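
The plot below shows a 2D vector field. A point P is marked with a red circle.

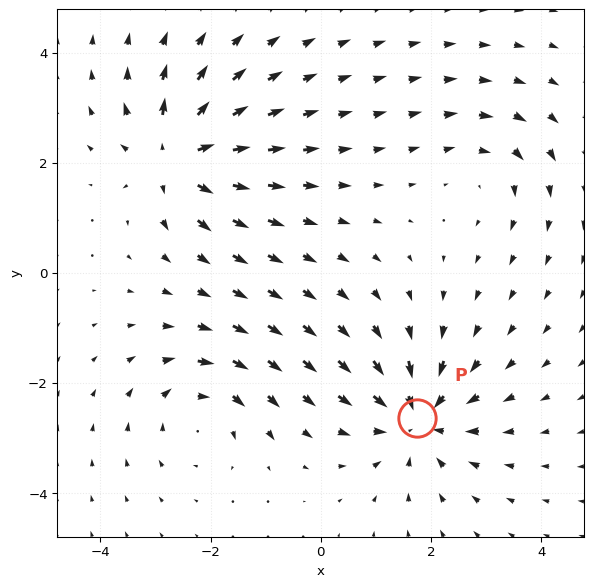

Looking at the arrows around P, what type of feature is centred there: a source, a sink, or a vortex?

sink

At P (1.8, -2.6) the arrows converge inward. Divergence about -6, curl ≈0 — negative divergence with near-zero curl is a sink.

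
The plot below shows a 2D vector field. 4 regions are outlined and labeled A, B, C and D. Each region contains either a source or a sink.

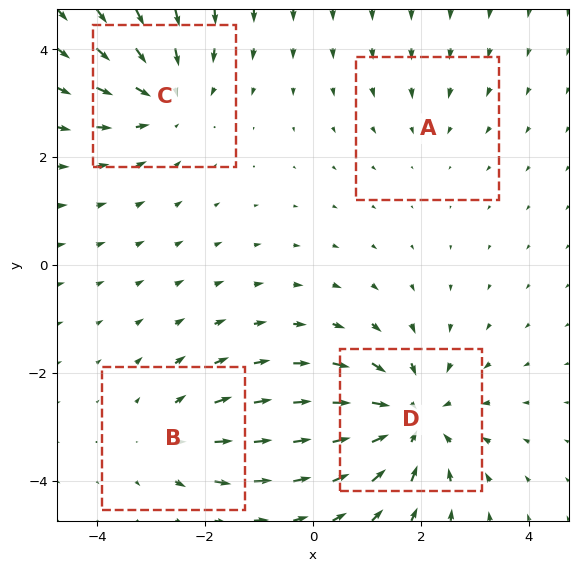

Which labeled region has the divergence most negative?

D

Divergence at each region's feature centre — A: about -2, B: about +3, C: about -4, D: about -5. Region D is most negative.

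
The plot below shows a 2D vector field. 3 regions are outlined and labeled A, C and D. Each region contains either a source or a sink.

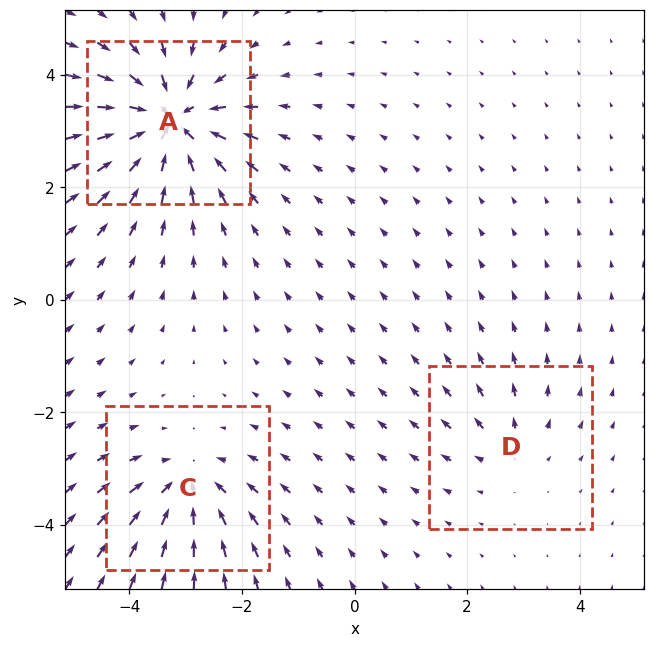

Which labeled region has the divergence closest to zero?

Divergence at each region's feature centre — A: about -6, C: about -4, D: about +2. Region D is closest to zero.

D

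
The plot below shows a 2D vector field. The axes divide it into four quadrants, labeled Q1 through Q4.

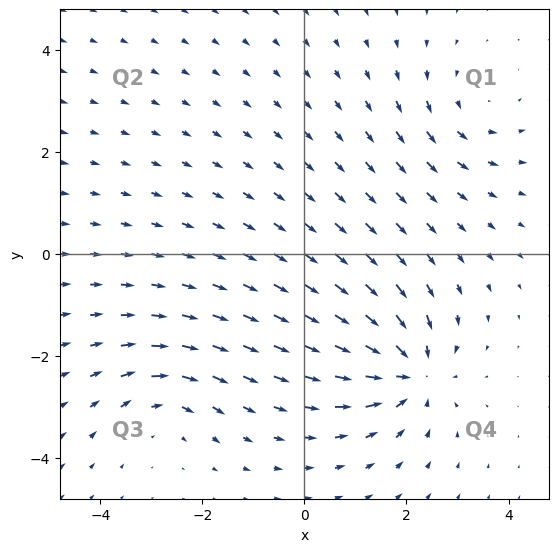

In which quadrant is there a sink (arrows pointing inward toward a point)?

Q4

The sink sits at approximately (2.1, -2.3), which lies in quadrant Q4. The divergence there is about -6, negative as expected for a sink.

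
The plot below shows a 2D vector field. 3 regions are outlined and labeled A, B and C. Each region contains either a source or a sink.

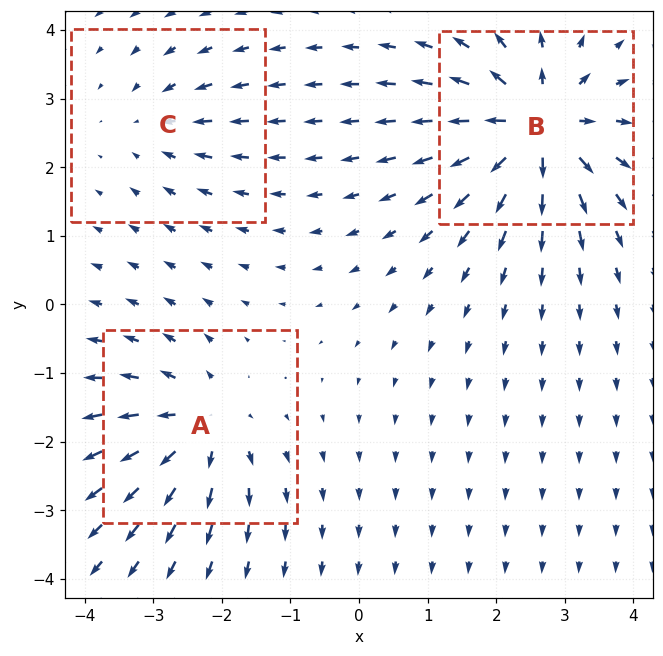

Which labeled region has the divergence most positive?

B

Divergence at each region's feature centre — A: about +4, B: about +6, C: about -2. Region B is most positive.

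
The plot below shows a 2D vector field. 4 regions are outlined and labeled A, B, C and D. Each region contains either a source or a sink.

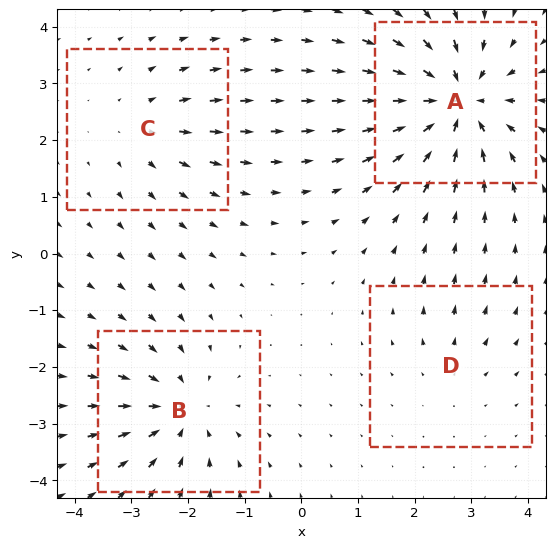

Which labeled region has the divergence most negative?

Divergence at each region's feature centre — A: about -7, B: about -5, C: about +3, D: about +2. Region A is most negative.

A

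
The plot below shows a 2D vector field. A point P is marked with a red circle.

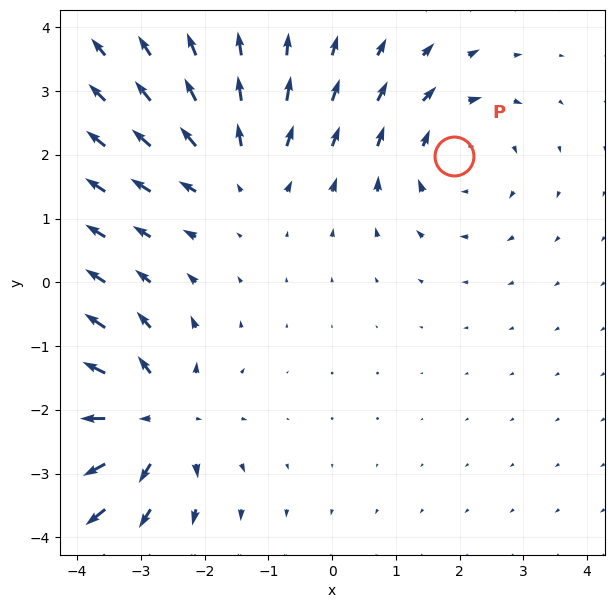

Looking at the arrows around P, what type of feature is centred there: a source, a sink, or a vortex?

vortex

At P (1.9, 2.0) the arrows circulate clockwise. Divergence ≈0, curl about -3 — near-zero divergence with nonzero curl is a vortex.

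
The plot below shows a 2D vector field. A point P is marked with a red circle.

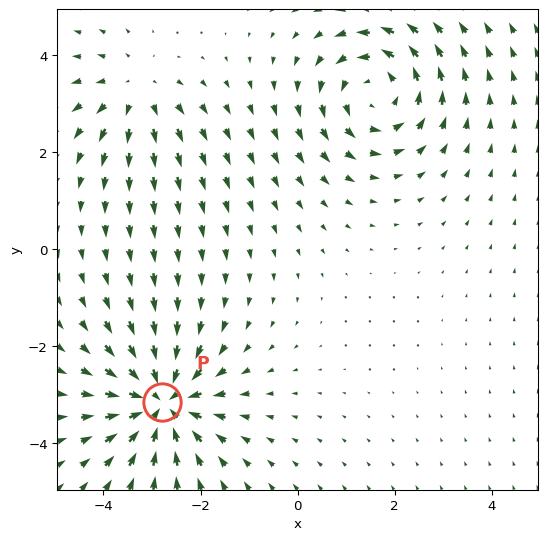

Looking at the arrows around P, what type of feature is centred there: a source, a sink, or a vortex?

At P (-2.8, -3.2) the arrows converge inward. Divergence about -6, curl ≈0 — negative divergence with near-zero curl is a sink.

sink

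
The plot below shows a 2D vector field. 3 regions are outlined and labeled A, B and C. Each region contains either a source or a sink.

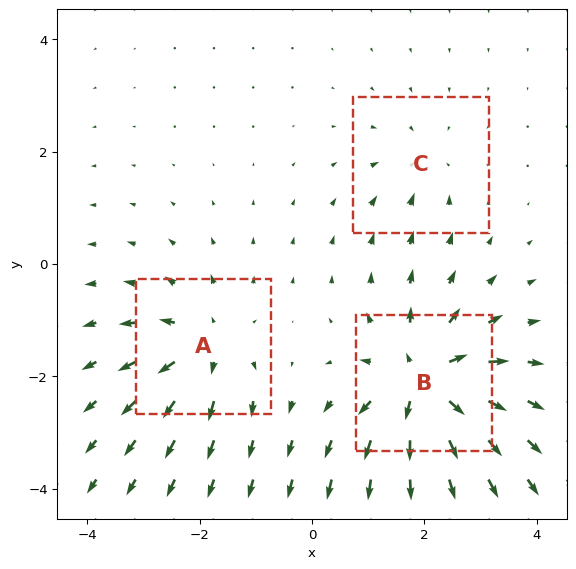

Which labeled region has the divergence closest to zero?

Divergence at each region's feature centre — A: about +4, B: about +6, C: about -2. Region C is closest to zero.

C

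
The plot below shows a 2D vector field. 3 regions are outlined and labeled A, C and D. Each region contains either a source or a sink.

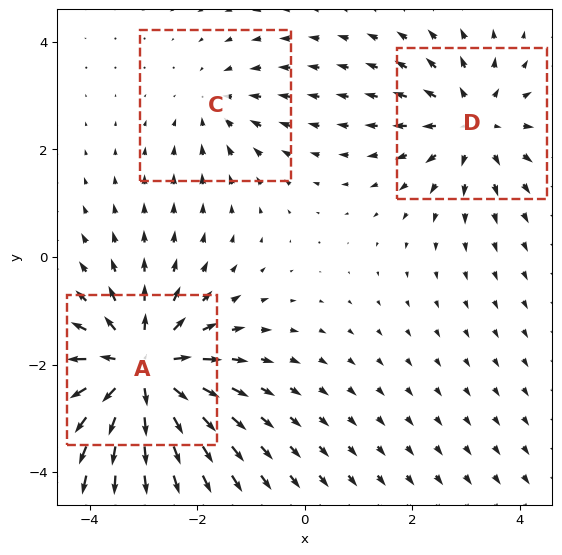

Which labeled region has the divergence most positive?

Divergence at each region's feature centre — A: about +6, C: about -2, D: about +3. Region A is most positive.

A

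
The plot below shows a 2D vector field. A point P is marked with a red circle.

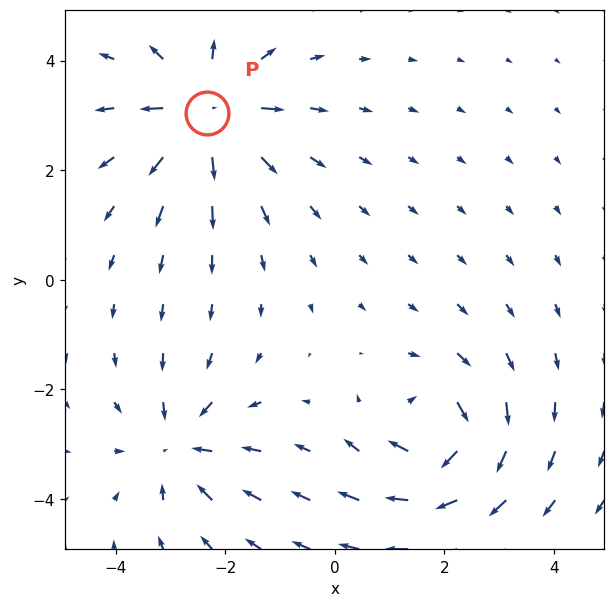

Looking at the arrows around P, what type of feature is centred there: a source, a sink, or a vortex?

At P (-2.3, 3.0) the arrows spread outward. Divergence about +6, curl ≈0 — positive divergence with near-zero curl is a source.

source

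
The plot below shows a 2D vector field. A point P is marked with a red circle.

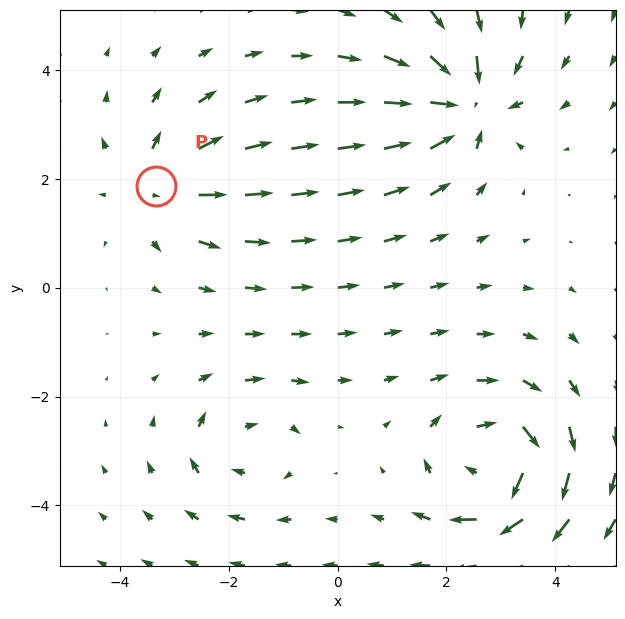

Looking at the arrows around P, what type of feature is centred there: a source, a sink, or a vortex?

source

At P (-3.3, 1.9) the arrows spread outward. Divergence about +3, curl ≈0 — positive divergence with near-zero curl is a source.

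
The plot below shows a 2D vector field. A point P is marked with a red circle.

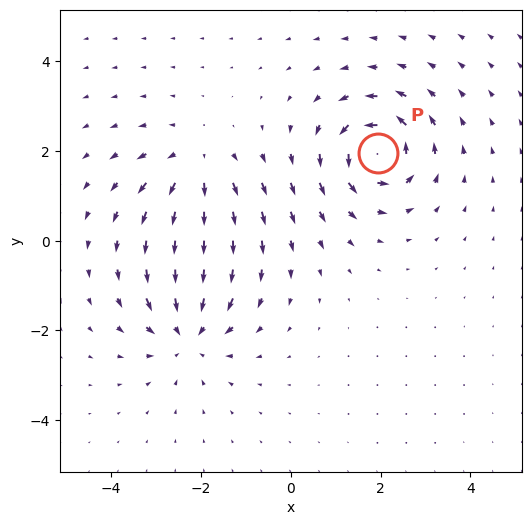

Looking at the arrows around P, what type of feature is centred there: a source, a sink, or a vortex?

At P (1.9, 2.0) the arrows circulate counterclockwise. Divergence ≈0, curl about +6 — near-zero divergence with nonzero curl is a vortex.

vortex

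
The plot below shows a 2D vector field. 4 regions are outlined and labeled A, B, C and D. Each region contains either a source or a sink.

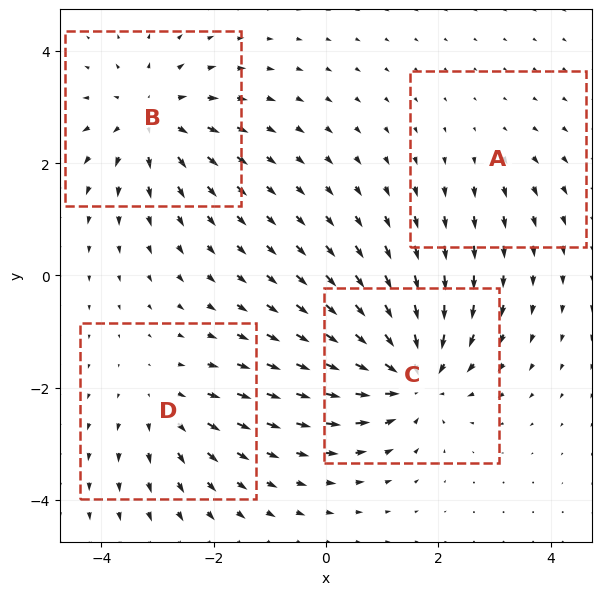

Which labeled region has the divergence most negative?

C

Divergence at each region's feature centre — A: about +2, B: about +5, C: about -7, D: about +3. Region C is most negative.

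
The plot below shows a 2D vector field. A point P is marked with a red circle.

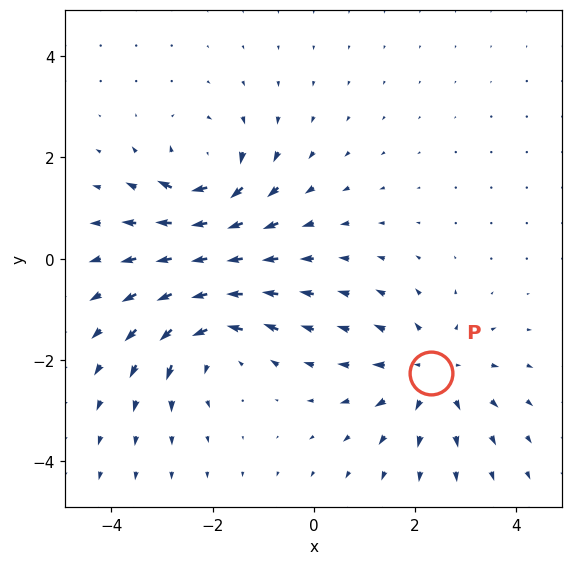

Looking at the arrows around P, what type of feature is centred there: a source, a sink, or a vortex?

At P (2.3, -2.3) the arrows spread outward. Divergence about +4, curl ≈0 — positive divergence with near-zero curl is a source.

source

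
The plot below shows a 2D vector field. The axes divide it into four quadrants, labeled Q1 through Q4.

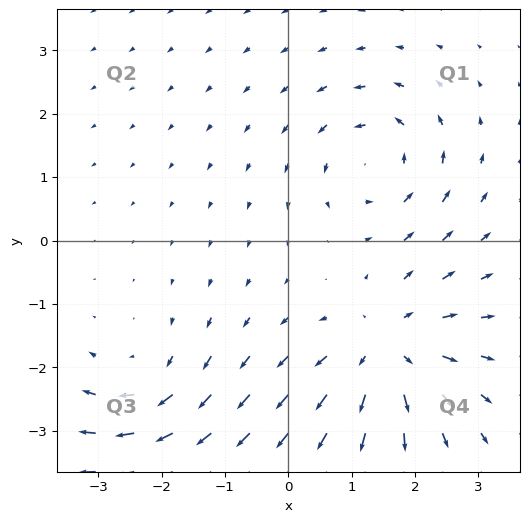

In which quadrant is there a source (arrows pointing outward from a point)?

Q4

The source sits at approximately (1.6, -1.7), which lies in quadrant Q4. The divergence there is about +4, positive as expected for a source.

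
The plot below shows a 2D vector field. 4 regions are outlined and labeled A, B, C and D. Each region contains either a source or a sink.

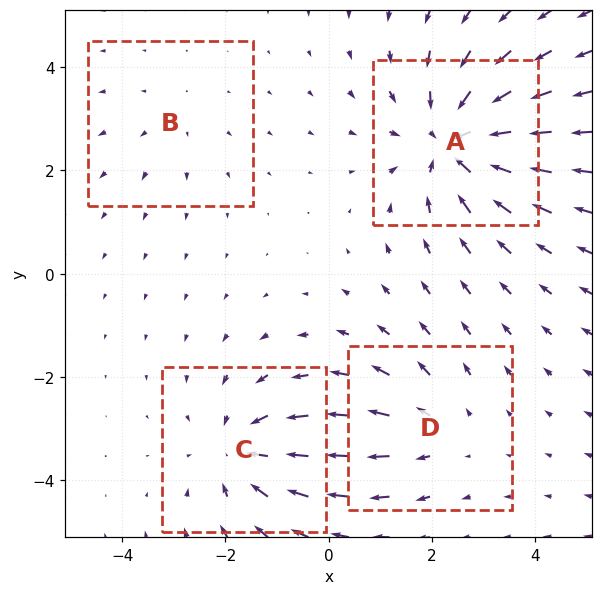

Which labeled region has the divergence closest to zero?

Divergence at each region's feature centre — A: about -6, B: about +2, C: about -4, D: about +3. Region B is closest to zero.

B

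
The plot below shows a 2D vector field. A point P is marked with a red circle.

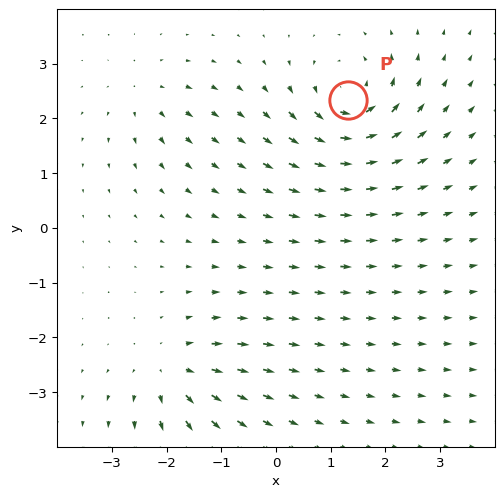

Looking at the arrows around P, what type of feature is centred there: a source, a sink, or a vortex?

At P (1.3, 2.3) the arrows circulate counterclockwise. Divergence ≈0, curl about +7 — near-zero divergence with nonzero curl is a vortex.

vortex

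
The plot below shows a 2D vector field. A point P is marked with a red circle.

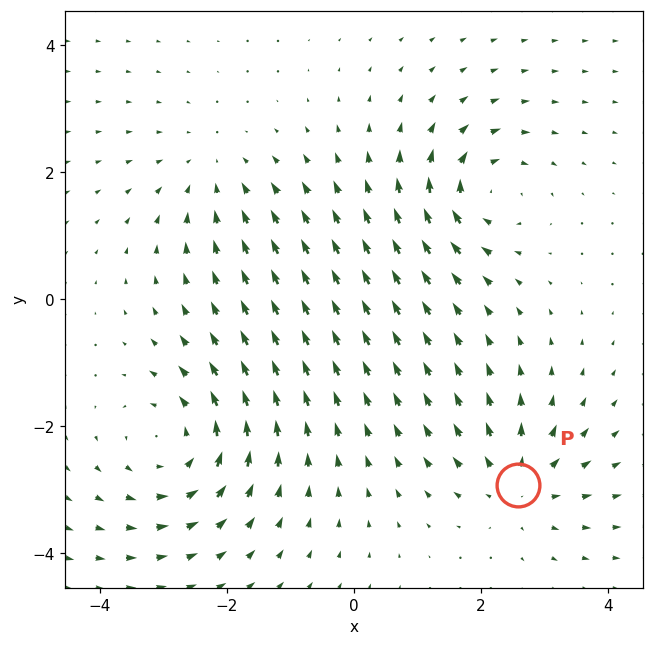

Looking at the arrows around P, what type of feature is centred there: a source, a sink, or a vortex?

At P (2.6, -2.9) the arrows spread outward. Divergence about +4, curl ≈0 — positive divergence with near-zero curl is a source.

source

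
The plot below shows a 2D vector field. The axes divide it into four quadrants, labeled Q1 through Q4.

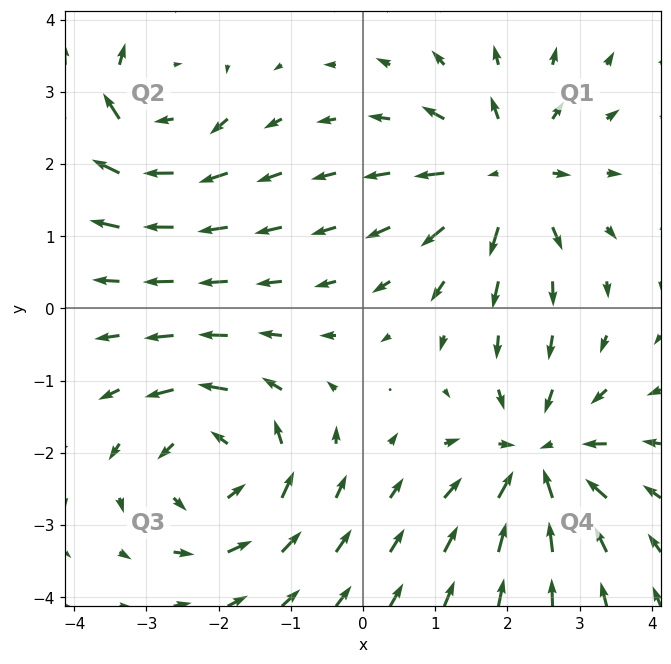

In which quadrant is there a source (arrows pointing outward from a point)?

The source sits at approximately (2.0, 1.9), which lies in quadrant Q1. The divergence there is about +6, positive as expected for a source.

Q1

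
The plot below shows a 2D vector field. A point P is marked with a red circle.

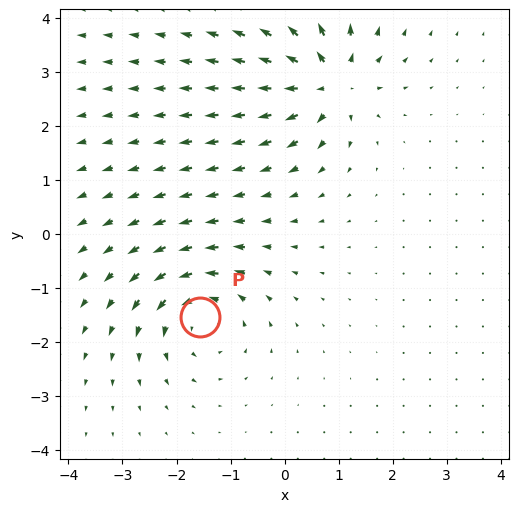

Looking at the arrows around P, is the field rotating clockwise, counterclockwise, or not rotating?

Near P at (-1.6, -1.5) the arrows circulate counterclockwise. The curl (z-component) there is about +5; positive curl means counterclockwise rotation.

counterclockwise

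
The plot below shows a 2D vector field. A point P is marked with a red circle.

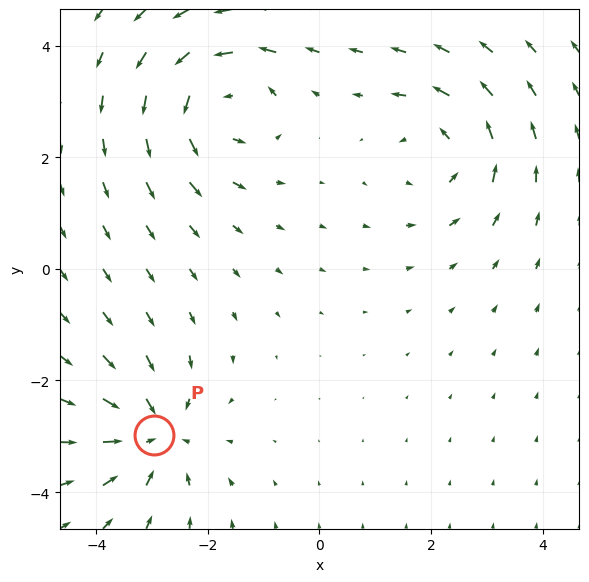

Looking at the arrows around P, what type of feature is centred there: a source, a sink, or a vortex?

sink

At P (-3.0, -3.0) the arrows converge inward. Divergence about -5, curl ≈0 — negative divergence with near-zero curl is a sink.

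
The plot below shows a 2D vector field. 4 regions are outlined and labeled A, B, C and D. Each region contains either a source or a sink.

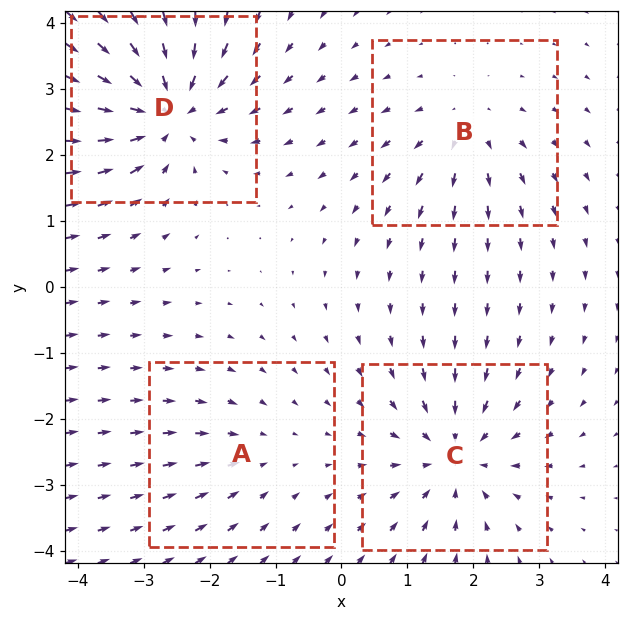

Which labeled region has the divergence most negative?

Divergence at each region's feature centre — A: about -2, B: about +3, C: about -5, D: about -7. Region D is most negative.

D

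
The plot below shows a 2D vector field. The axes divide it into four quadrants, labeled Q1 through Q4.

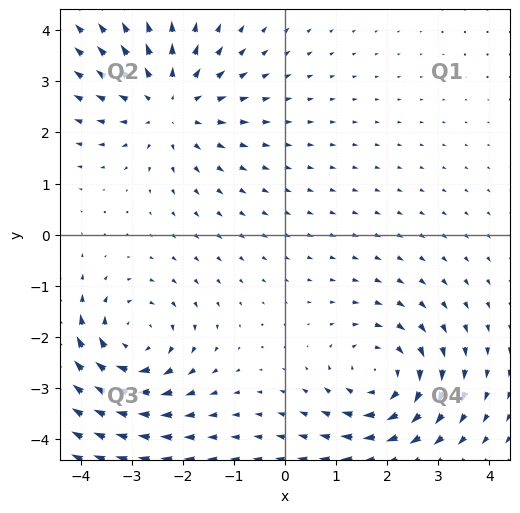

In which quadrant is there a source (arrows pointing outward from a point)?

The source sits at approximately (-2.3, 2.5), which lies in quadrant Q2. The divergence there is about +4, positive as expected for a source.

Q2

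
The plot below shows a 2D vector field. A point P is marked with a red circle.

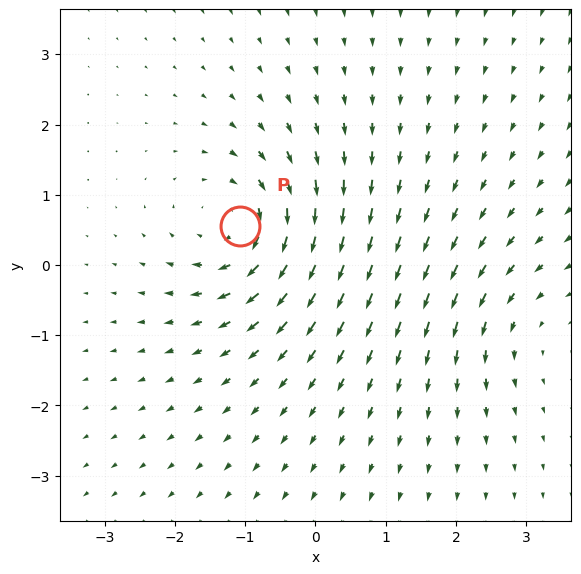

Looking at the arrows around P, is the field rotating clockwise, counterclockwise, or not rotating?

Near P at (-1.1, 0.6) the arrows circulate clockwise. The curl (z-component) there is about -5; negative curl means clockwise rotation.

clockwise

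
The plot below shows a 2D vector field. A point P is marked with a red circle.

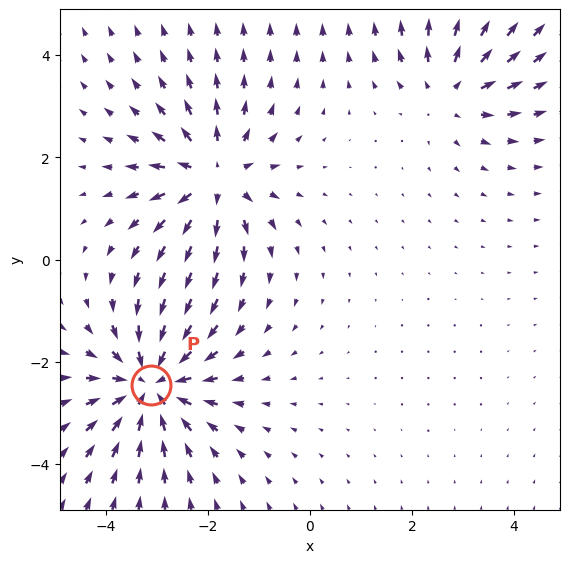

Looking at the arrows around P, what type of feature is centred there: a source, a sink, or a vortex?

At P (-3.1, -2.4) the arrows converge inward. Divergence about -5, curl ≈0 — negative divergence with near-zero curl is a sink.

sink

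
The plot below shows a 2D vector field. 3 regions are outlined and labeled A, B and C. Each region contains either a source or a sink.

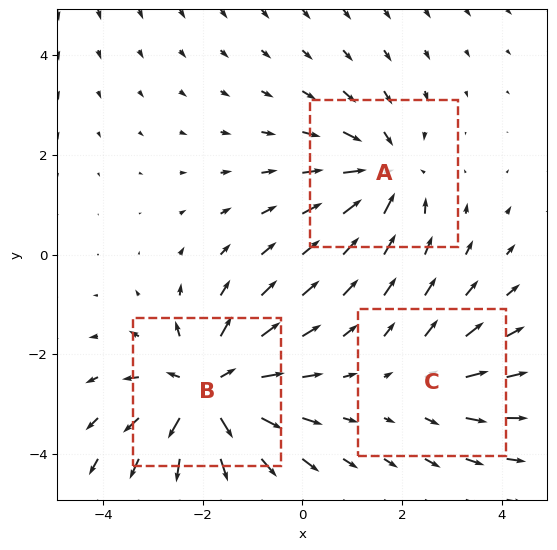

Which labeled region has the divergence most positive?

B

Divergence at each region's feature centre — A: about -3, B: about +4, C: about +2. Region B is most positive.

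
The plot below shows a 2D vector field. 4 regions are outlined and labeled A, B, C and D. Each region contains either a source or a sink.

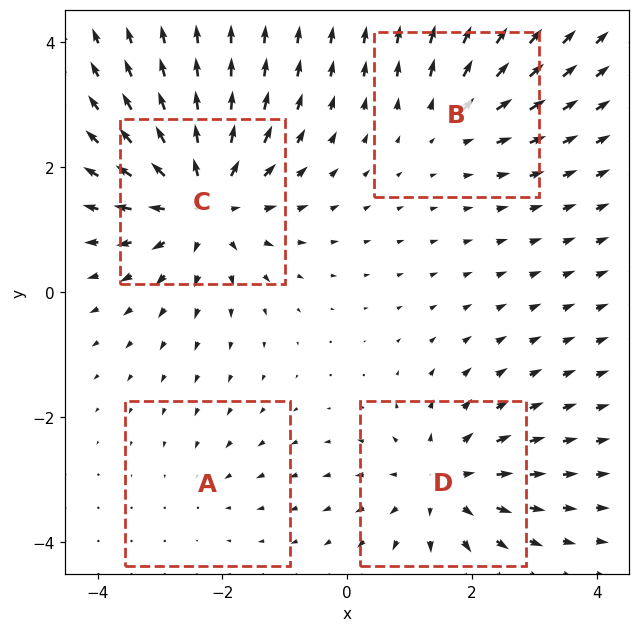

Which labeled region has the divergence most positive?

C

Divergence at each region's feature centre — A: about -2, B: about +3, C: about +7, D: about +5. Region C is most positive.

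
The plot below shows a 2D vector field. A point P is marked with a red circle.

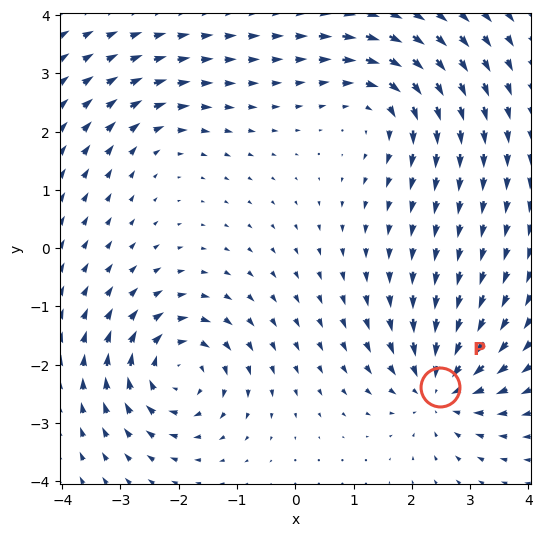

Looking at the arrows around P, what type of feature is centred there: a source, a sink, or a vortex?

sink

At P (2.5, -2.4) the arrows converge inward. Divergence about -5, curl ≈0 — negative divergence with near-zero curl is a sink.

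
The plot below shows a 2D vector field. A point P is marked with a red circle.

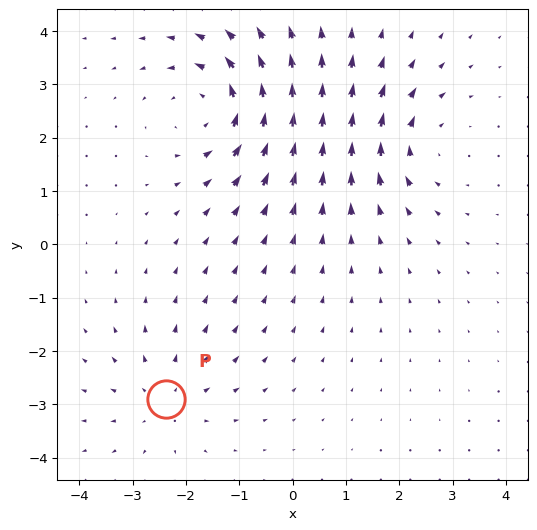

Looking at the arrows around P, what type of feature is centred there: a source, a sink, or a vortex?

source

At P (-2.4, -2.9) the arrows spread outward. Divergence about +2, curl ≈0 — positive divergence with near-zero curl is a source.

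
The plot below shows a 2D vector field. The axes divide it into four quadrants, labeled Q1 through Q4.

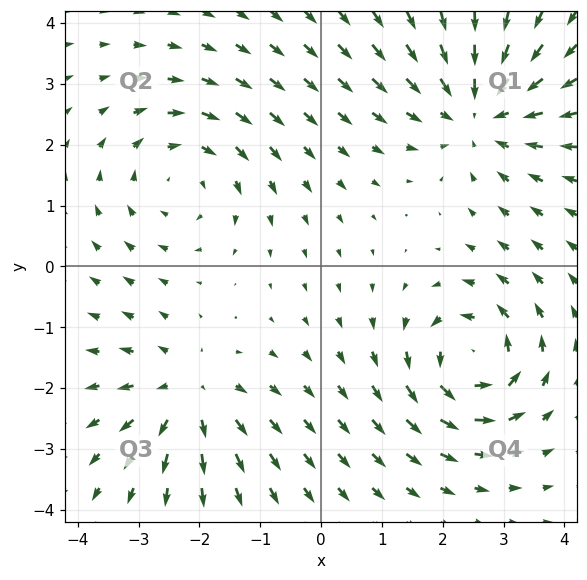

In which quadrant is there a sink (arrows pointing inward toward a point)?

The sink sits at approximately (2.6, 2.6), which lies in quadrant Q1. The divergence there is about -4, negative as expected for a sink.

Q1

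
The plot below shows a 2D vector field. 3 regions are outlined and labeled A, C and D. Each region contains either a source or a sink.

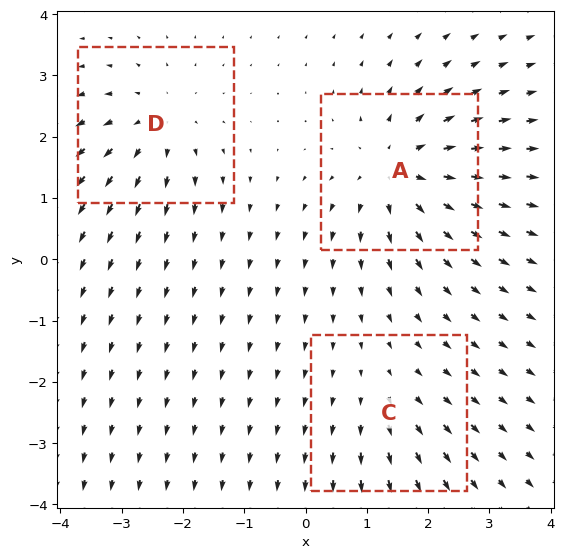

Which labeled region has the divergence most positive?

Divergence at each region's feature centre — A: about +5, C: about +2, D: about +3. Region A is most positive.

A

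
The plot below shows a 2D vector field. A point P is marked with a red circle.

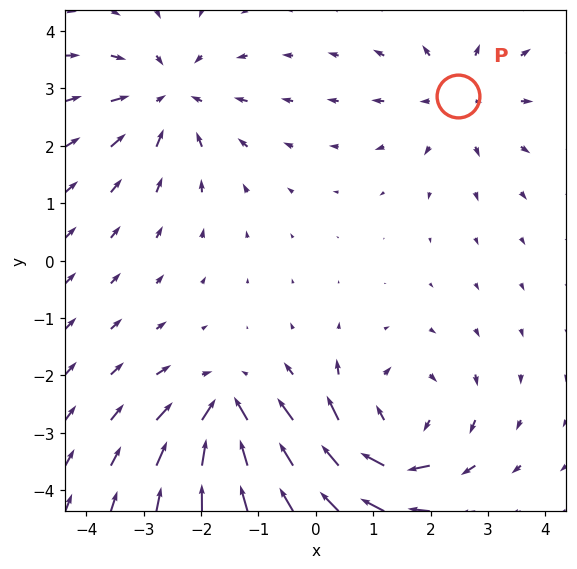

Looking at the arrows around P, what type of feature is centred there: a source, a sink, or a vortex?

At P (2.5, 2.9) the arrows spread outward. Divergence about +3, curl ≈0 — positive divergence with near-zero curl is a source.

source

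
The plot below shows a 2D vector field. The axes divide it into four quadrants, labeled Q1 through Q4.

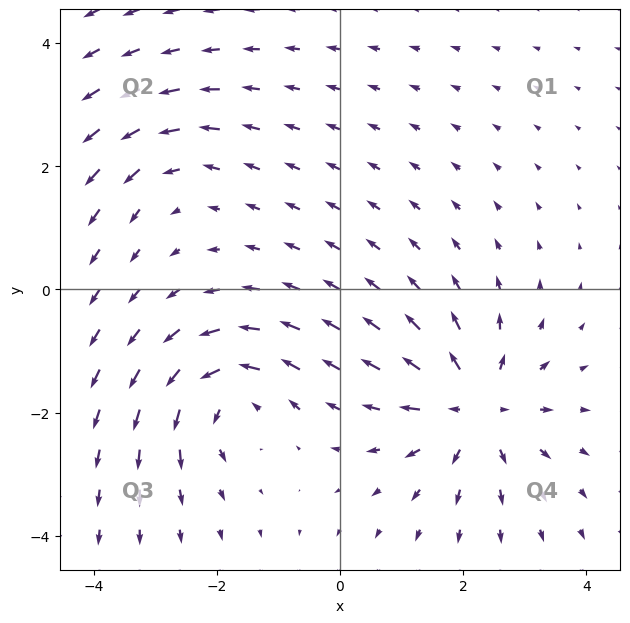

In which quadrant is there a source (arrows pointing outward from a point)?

Q4

The source sits at approximately (2.2, -1.9), which lies in quadrant Q4. The divergence there is about +6, positive as expected for a source.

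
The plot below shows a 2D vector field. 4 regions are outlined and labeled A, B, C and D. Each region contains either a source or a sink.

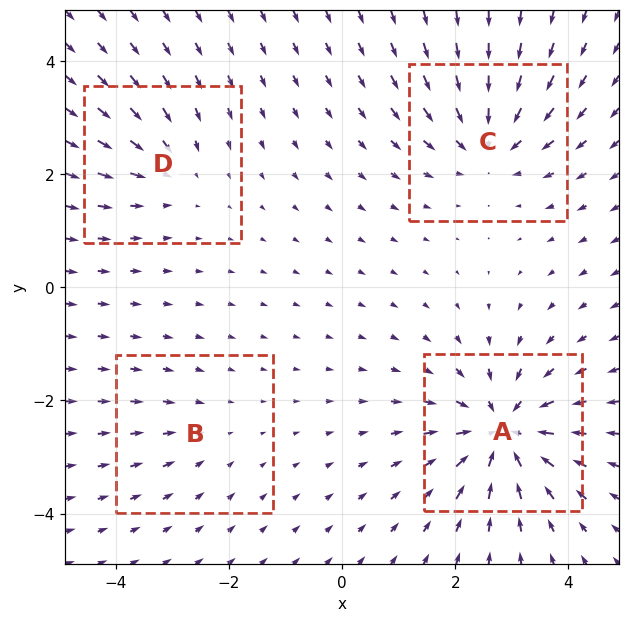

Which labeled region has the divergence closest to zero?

Divergence at each region's feature centre — A: about -7, B: about -2, C: about -5, D: about -3. Region B is closest to zero.

B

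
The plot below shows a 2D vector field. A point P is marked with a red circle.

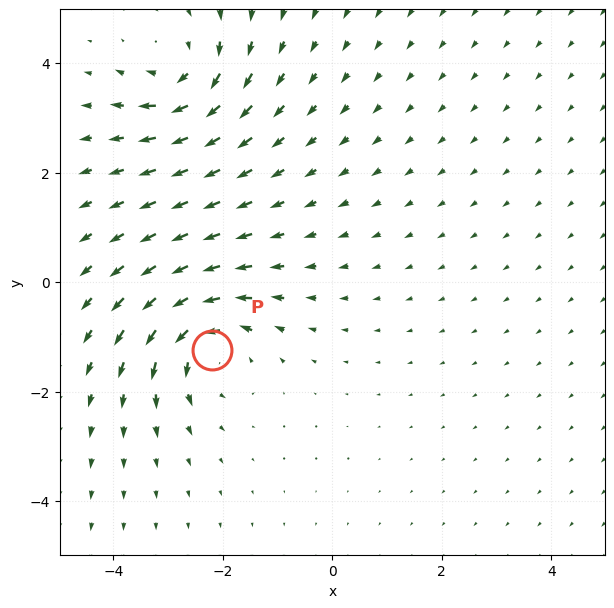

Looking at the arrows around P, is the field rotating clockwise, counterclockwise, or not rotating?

counterclockwise

Near P at (-2.2, -1.2) the arrows circulate counterclockwise. The curl (z-component) there is about +5; positive curl means counterclockwise rotation.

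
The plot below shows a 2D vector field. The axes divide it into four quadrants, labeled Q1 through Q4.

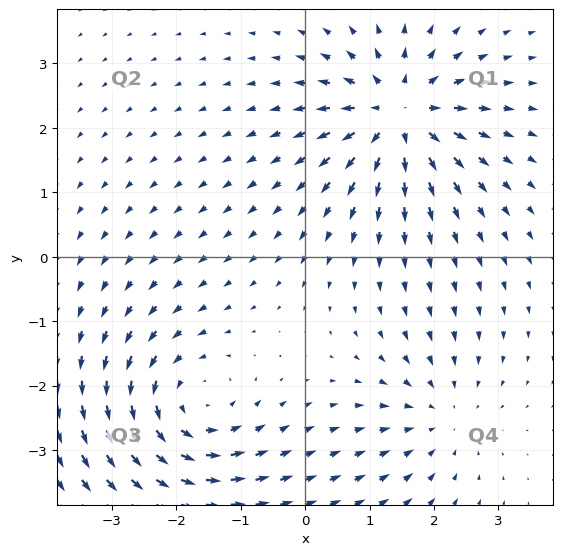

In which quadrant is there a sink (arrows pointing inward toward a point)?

Q4

The sink sits at approximately (2.1, -2.5), which lies in quadrant Q4. The divergence there is about -3, negative as expected for a sink.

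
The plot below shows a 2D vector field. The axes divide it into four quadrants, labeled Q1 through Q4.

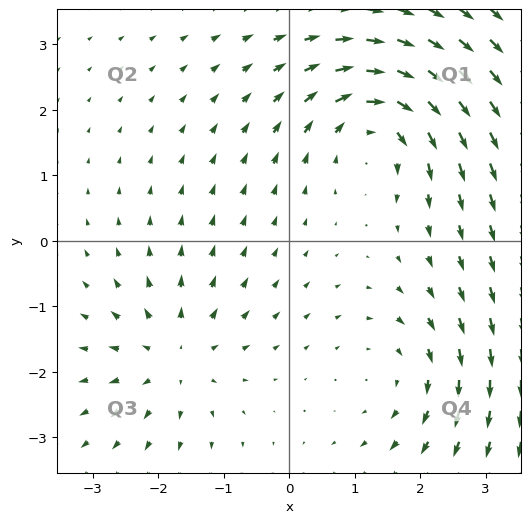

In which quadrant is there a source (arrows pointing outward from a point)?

Q3

The source sits at approximately (-1.8, -1.8), which lies in quadrant Q3. The divergence there is about +3, positive as expected for a source.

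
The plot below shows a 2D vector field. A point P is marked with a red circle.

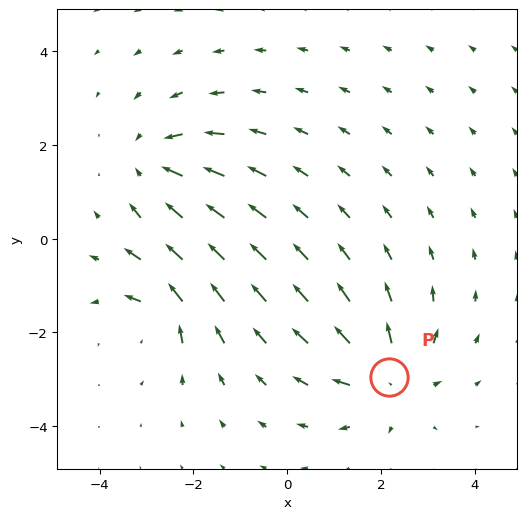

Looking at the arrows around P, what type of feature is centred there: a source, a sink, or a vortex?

source

At P (2.2, -3.0) the arrows spread outward. Divergence about +5, curl ≈0 — positive divergence with near-zero curl is a source.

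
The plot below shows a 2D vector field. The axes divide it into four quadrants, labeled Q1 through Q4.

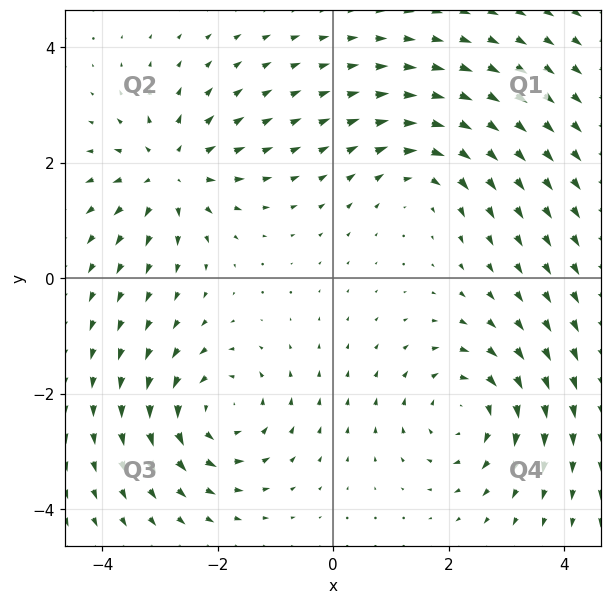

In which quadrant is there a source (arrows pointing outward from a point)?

The source sits at approximately (-2.8, 1.8), which lies in quadrant Q2. The divergence there is about +4, positive as expected for a source.

Q2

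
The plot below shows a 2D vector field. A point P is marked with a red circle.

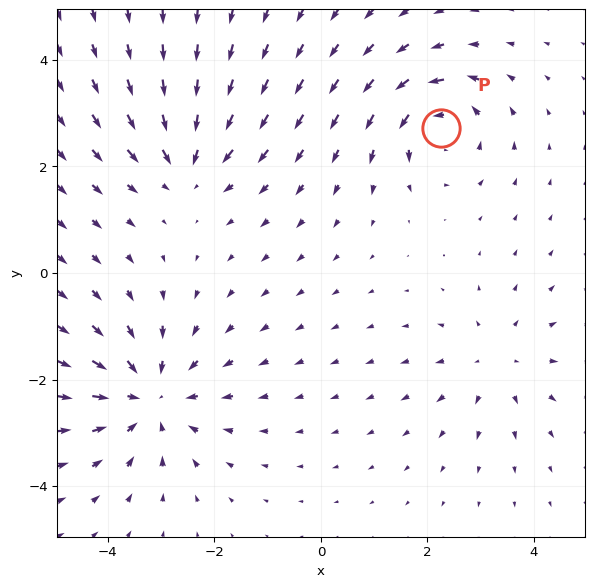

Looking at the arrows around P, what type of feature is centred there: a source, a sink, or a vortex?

vortex

At P (2.3, 2.7) the arrows circulate counterclockwise. Divergence ≈0, curl about +5 — near-zero divergence with nonzero curl is a vortex.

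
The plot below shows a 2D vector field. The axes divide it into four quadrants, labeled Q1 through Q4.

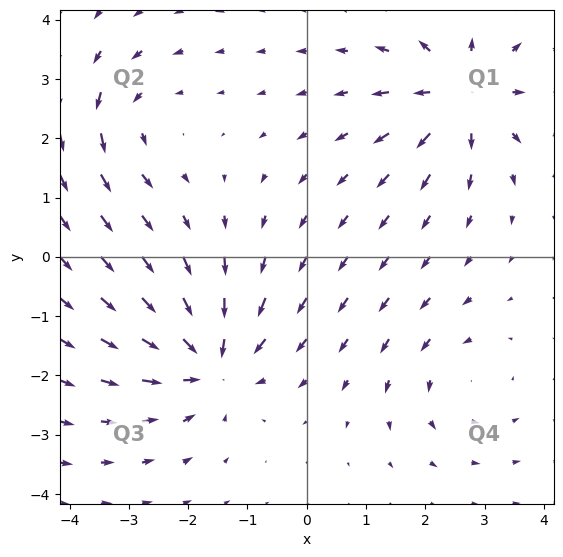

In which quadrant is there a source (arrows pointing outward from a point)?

The source sits at approximately (2.6, 2.7), which lies in quadrant Q1. The divergence there is about +6, positive as expected for a source.

Q1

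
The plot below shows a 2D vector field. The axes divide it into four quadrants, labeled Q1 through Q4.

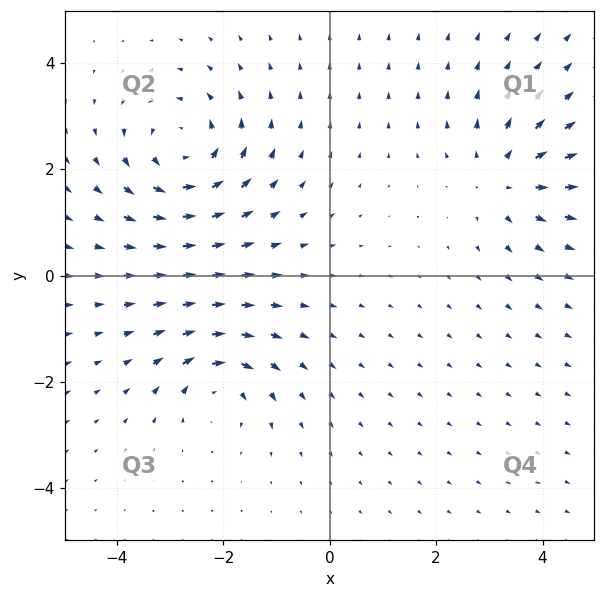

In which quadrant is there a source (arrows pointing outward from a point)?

Q1

The source sits at approximately (3.3, 1.8), which lies in quadrant Q1. The divergence there is about +3, positive as expected for a source.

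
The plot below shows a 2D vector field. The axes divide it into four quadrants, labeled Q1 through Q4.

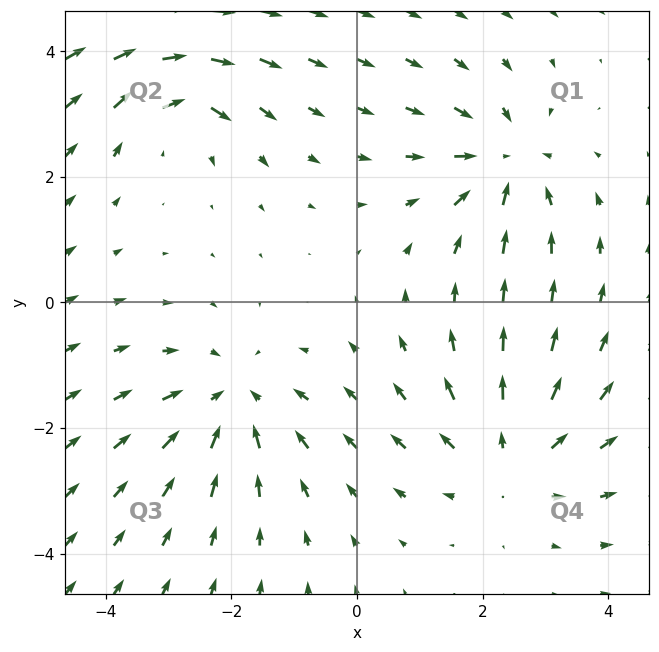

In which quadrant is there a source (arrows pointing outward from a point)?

Q4

The source sits at approximately (2.4, -2.5), which lies in quadrant Q4. The divergence there is about +3, positive as expected for a source.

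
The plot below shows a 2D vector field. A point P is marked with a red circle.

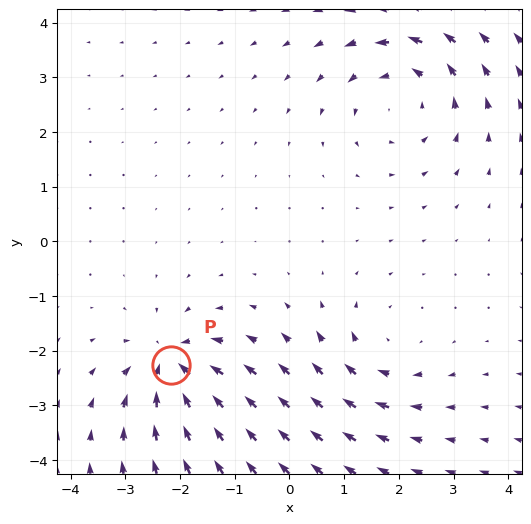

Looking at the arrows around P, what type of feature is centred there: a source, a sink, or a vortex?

sink

At P (-2.2, -2.3) the arrows converge inward. Divergence about -5, curl ≈0 — negative divergence with near-zero curl is a sink.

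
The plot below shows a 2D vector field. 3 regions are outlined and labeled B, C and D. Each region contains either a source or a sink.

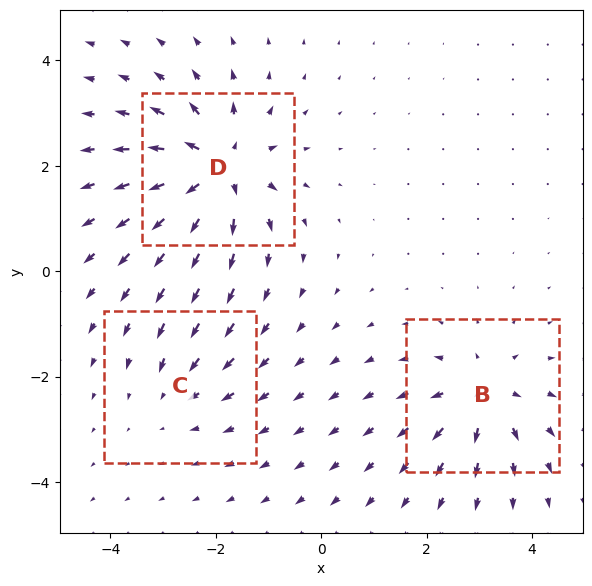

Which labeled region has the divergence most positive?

Divergence at each region's feature centre — B: about +4, C: about -2, D: about +6. Region D is most positive.

D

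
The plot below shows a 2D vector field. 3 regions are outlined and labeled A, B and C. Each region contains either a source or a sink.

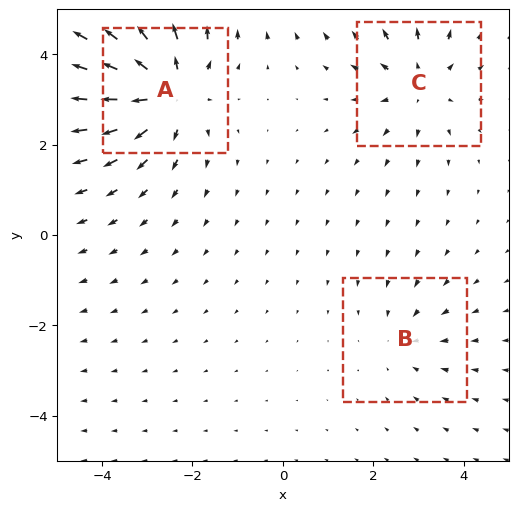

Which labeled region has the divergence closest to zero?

Divergence at each region's feature centre — A: about +5, B: about -2, C: about +3. Region B is closest to zero.

B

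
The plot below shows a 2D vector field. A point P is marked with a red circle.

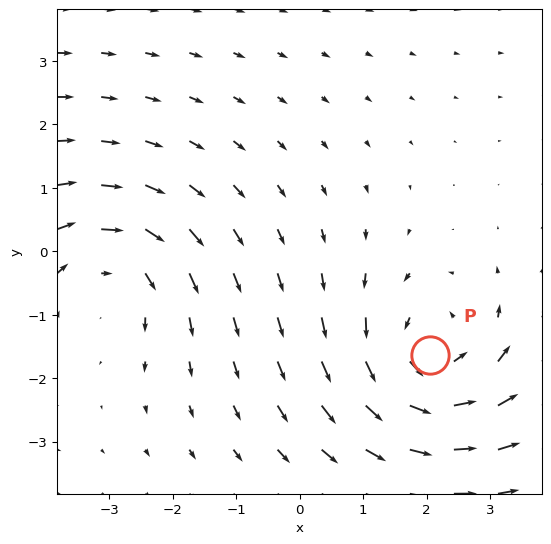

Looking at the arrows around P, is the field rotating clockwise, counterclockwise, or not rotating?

Near P at (2.0, -1.6) the arrows circulate counterclockwise. The curl (z-component) there is about +4; positive curl means counterclockwise rotation.

counterclockwise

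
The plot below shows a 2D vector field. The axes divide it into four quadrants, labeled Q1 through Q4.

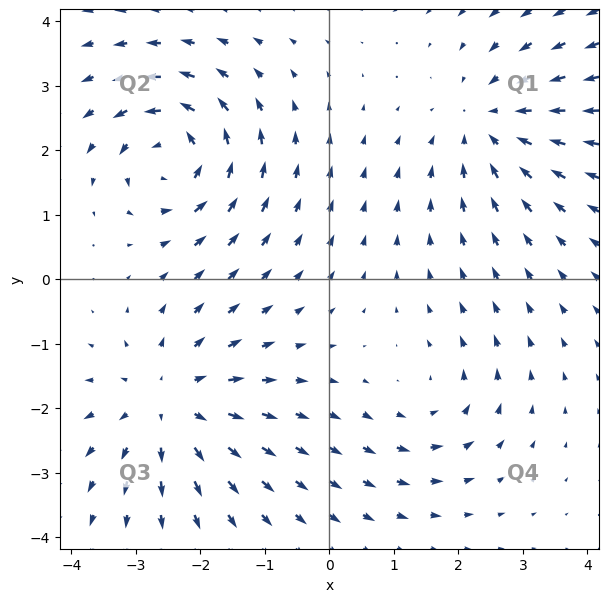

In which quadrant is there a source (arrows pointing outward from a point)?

The source sits at approximately (-2.5, -1.9), which lies in quadrant Q3. The divergence there is about +4, positive as expected for a source.

Q3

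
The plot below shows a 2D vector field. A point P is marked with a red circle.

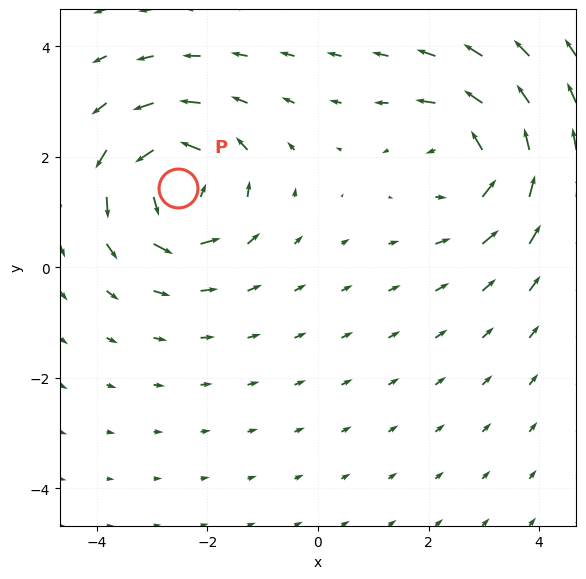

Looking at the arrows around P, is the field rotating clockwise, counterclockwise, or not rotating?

Near P at (-2.5, 1.4) the arrows circulate counterclockwise. The curl (z-component) there is about +6; positive curl means counterclockwise rotation.

counterclockwise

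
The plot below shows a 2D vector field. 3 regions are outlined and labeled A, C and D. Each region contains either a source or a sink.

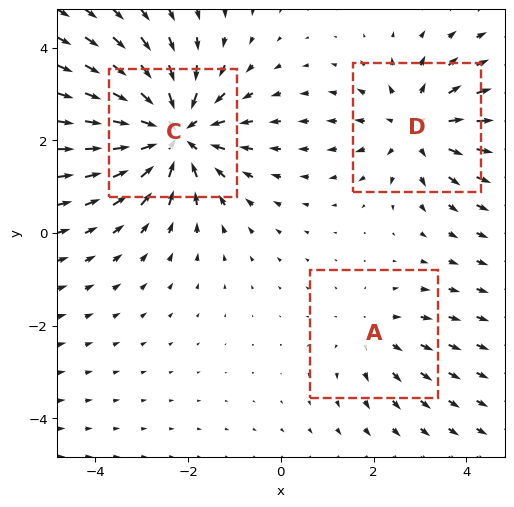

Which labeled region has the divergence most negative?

C

Divergence at each region's feature centre — A: about +2, C: about -5, D: about +3. Region C is most negative.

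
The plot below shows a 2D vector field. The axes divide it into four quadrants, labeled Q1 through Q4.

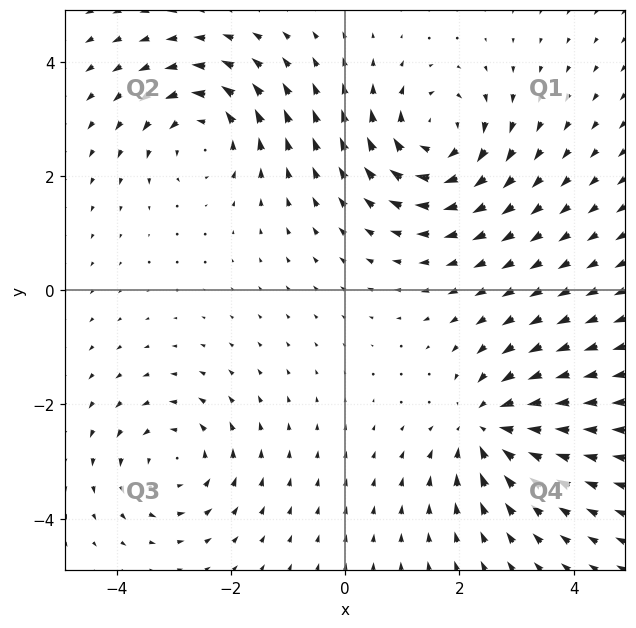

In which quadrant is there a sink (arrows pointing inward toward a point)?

Q4

The sink sits at approximately (2.5, -2.4), which lies in quadrant Q4. The divergence there is about -4, negative as expected for a sink.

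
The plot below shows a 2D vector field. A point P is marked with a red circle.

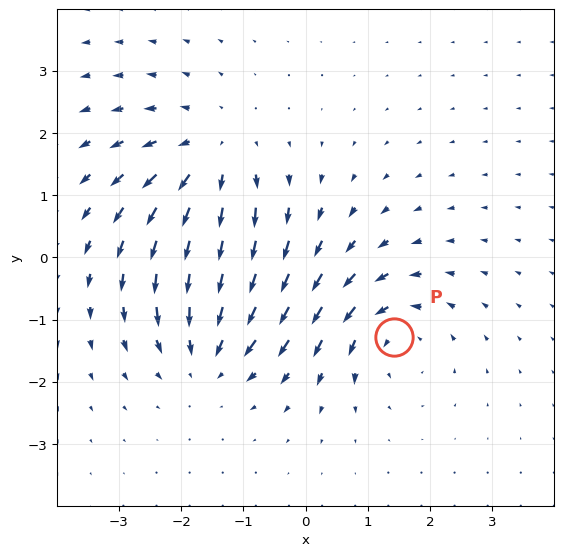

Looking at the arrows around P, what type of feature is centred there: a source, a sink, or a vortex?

vortex

At P (1.4, -1.3) the arrows circulate counterclockwise. Divergence ≈0, curl about +4 — near-zero divergence with nonzero curl is a vortex.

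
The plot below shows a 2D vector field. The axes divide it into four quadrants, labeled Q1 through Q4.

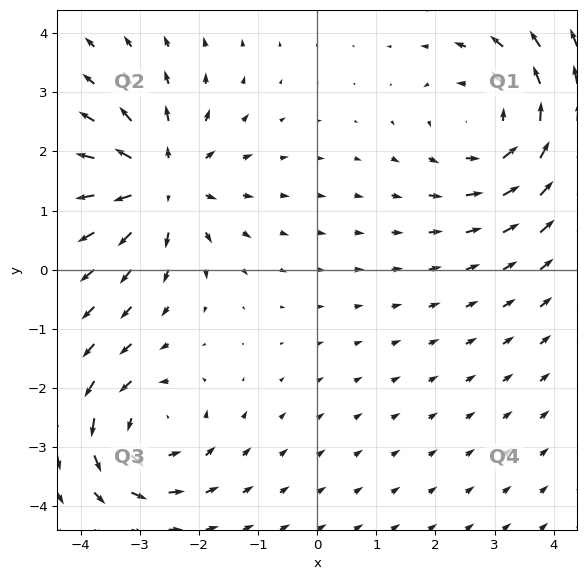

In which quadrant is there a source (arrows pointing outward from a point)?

Q2

The source sits at approximately (-2.6, 1.5), which lies in quadrant Q2. The divergence there is about +5, positive as expected for a source.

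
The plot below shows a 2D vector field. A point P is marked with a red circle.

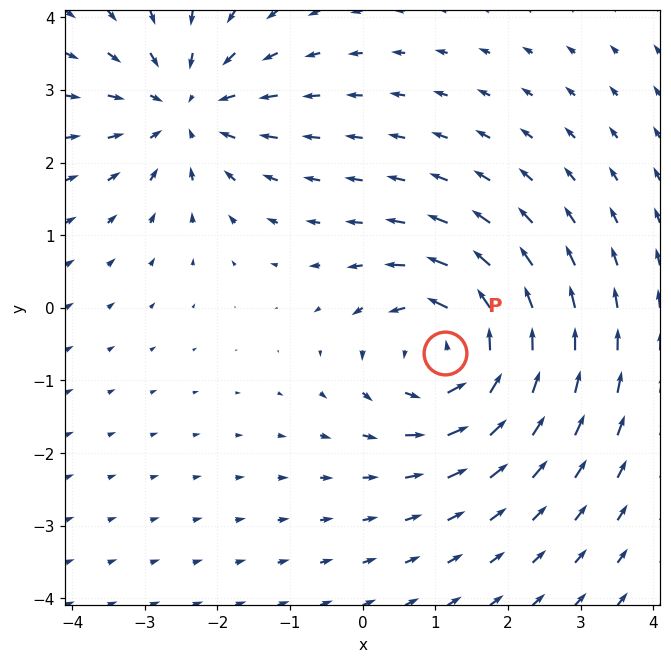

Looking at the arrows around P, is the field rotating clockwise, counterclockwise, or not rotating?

counterclockwise

Near P at (1.1, -0.6) the arrows circulate counterclockwise. The curl (z-component) there is about +5; positive curl means counterclockwise rotation.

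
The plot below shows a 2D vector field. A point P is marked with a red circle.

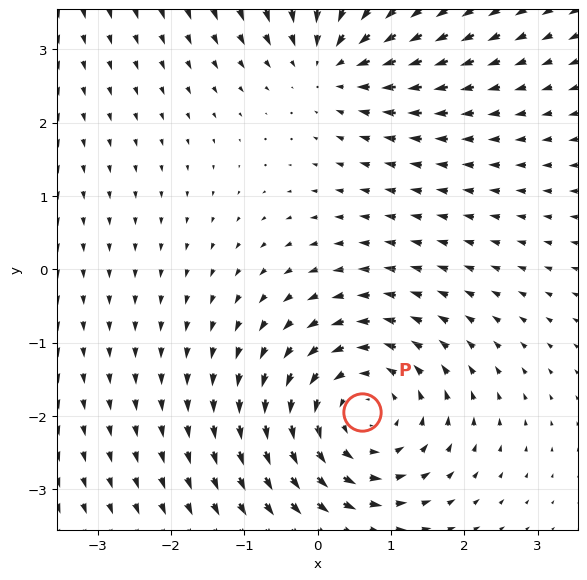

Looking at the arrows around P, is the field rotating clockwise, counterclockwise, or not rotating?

counterclockwise

Near P at (0.6, -1.9) the arrows circulate counterclockwise. The curl (z-component) there is about +3; positive curl means counterclockwise rotation.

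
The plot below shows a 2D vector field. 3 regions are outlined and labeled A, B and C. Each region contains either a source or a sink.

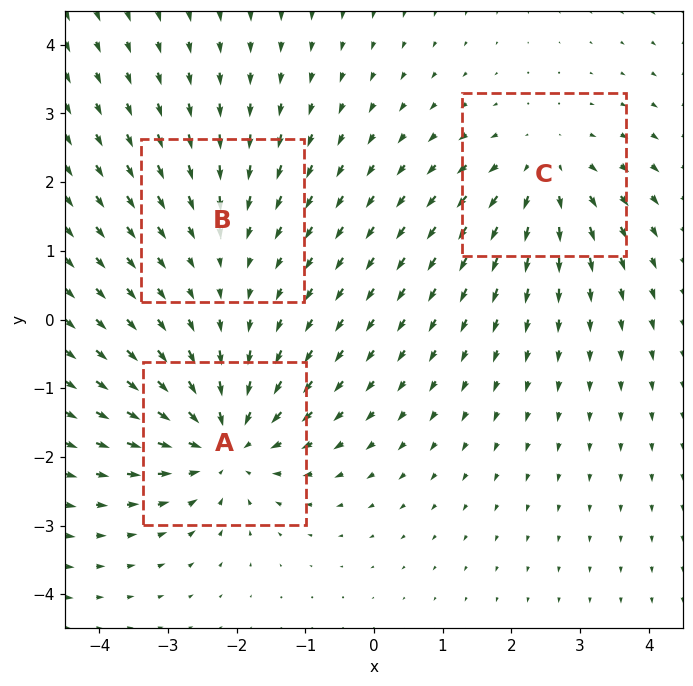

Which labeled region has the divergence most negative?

Divergence at each region's feature centre — A: about -5, B: about -2, C: about +3. Region A is most negative.

A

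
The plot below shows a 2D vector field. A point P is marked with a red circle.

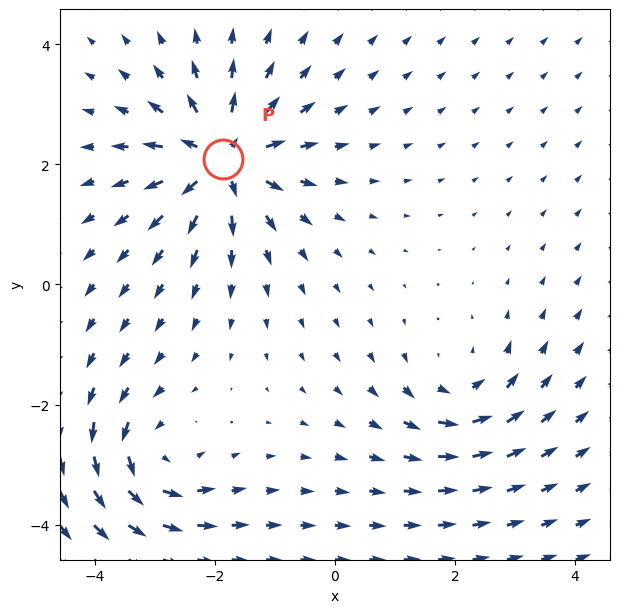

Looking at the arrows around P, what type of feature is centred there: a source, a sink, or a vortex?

source

At P (-1.9, 2.1) the arrows spread outward. Divergence about +6, curl ≈0 — positive divergence with near-zero curl is a source.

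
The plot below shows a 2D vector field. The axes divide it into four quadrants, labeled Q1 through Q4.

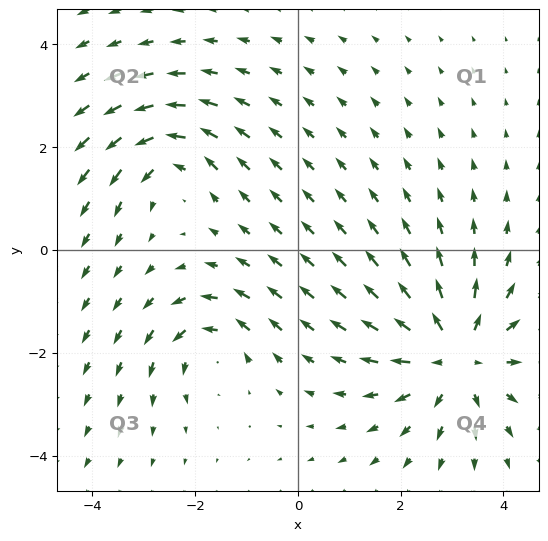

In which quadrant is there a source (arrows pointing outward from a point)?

The source sits at approximately (3.1, -2.1), which lies in quadrant Q4. The divergence there is about +4, positive as expected for a source.

Q4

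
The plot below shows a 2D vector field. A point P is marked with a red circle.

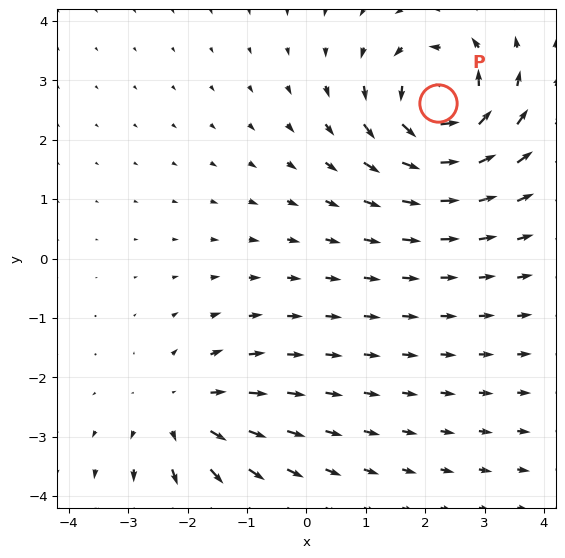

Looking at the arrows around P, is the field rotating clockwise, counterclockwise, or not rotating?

Near P at (2.2, 2.6) the arrows circulate counterclockwise. The curl (z-component) there is about +5; positive curl means counterclockwise rotation.

counterclockwise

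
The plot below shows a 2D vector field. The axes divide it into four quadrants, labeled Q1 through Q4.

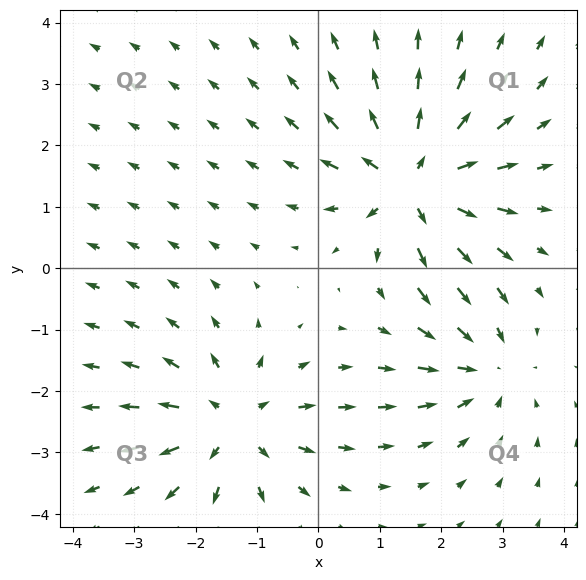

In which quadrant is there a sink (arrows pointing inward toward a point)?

The sink sits at approximately (2.7, -1.6), which lies in quadrant Q4. The divergence there is about -3, negative as expected for a sink.

Q4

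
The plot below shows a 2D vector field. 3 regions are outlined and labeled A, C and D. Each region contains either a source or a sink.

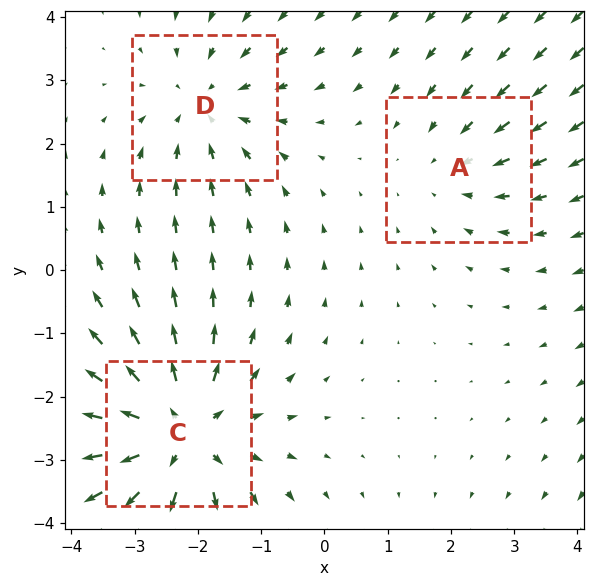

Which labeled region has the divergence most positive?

Divergence at each region's feature centre — A: about -2, C: about +4, D: about -3. Region C is most positive.

C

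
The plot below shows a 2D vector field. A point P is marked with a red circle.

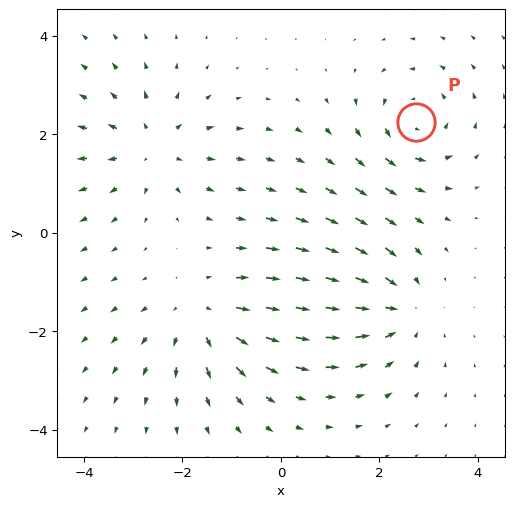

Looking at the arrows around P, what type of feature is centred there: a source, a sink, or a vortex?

At P (2.7, 2.3) the arrows circulate counterclockwise. Divergence ≈0, curl about +3 — near-zero divergence with nonzero curl is a vortex.

vortex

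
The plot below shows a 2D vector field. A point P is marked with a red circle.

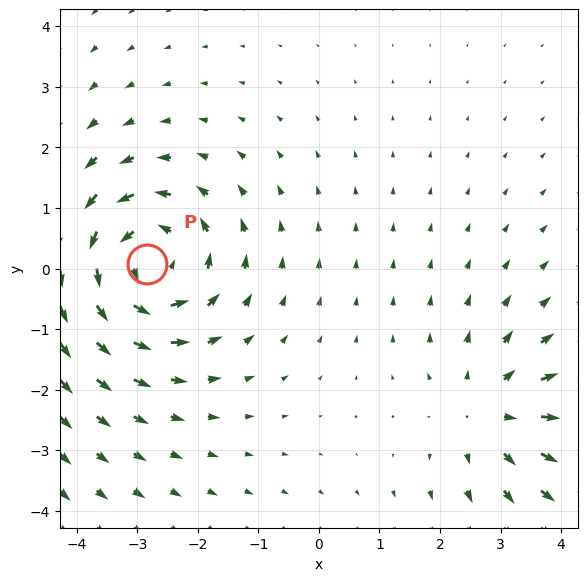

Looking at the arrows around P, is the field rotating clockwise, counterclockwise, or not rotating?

counterclockwise

Near P at (-2.8, 0.1) the arrows circulate counterclockwise. The curl (z-component) there is about +4; positive curl means counterclockwise rotation.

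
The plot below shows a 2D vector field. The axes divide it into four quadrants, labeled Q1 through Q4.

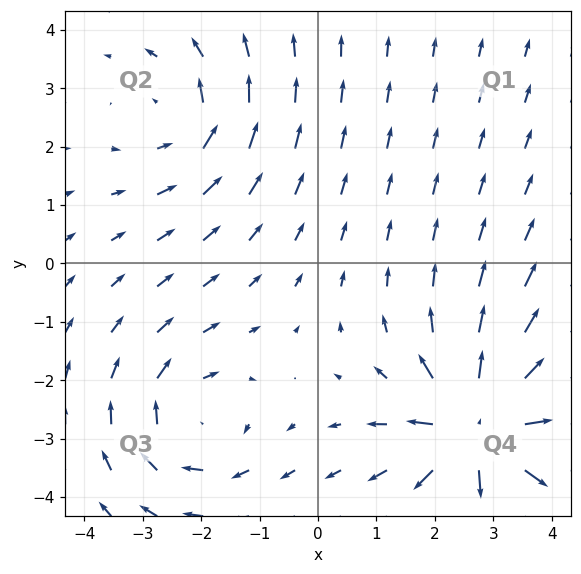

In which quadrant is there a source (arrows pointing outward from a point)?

Q4

The source sits at approximately (2.8, -2.8), which lies in quadrant Q4. The divergence there is about +5, positive as expected for a source.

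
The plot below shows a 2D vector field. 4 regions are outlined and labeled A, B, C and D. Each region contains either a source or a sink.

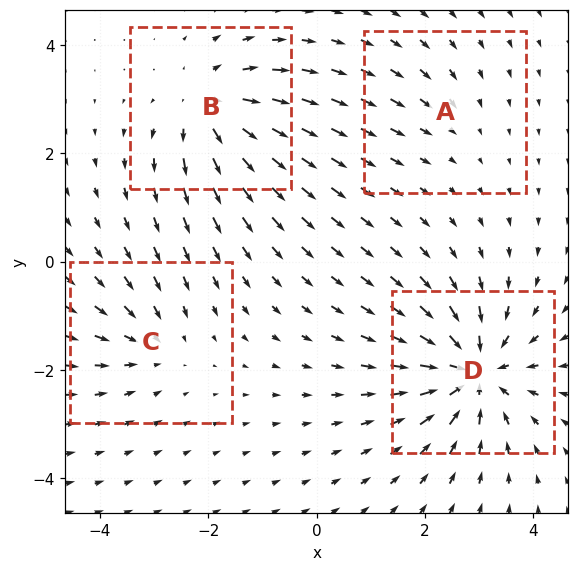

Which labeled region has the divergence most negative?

Divergence at each region's feature centre — A: about -2, B: about +6, C: about -4, D: about -8. Region D is most negative.

D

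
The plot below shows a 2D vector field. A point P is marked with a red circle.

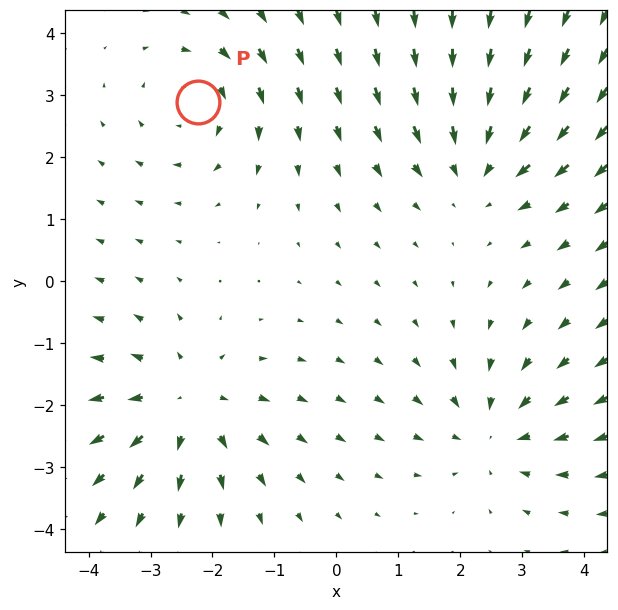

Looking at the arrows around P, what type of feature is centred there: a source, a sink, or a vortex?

vortex

At P (-2.2, 2.9) the arrows circulate clockwise. Divergence ≈0, curl about -3 — near-zero divergence with nonzero curl is a vortex.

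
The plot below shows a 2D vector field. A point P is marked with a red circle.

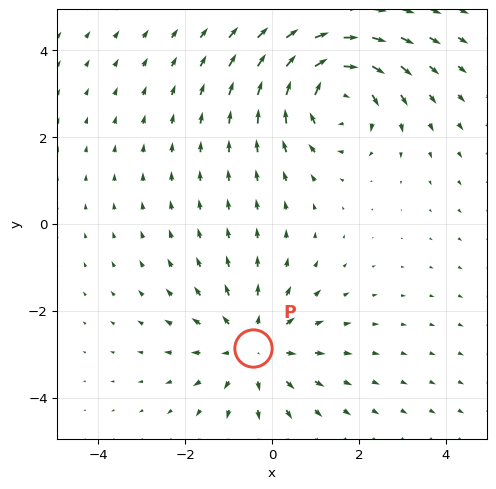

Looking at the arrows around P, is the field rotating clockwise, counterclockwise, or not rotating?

Near P at (-0.4, -2.8) the arrows show no circulation. The curl there is ≈0.

not rotating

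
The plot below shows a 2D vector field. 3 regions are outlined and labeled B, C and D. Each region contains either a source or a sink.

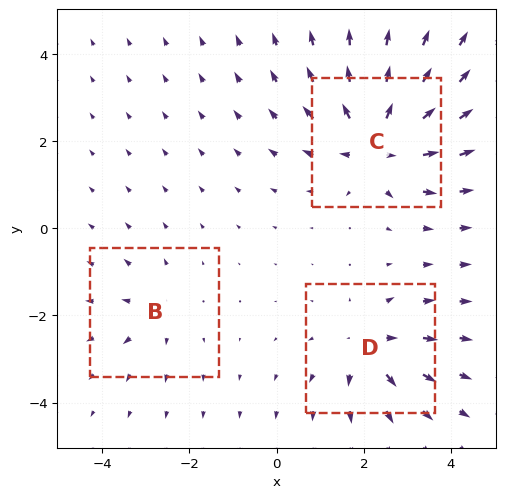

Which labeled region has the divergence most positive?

Divergence at each region's feature centre — B: about +2, C: about +5, D: about +4. Region C is most positive.

C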